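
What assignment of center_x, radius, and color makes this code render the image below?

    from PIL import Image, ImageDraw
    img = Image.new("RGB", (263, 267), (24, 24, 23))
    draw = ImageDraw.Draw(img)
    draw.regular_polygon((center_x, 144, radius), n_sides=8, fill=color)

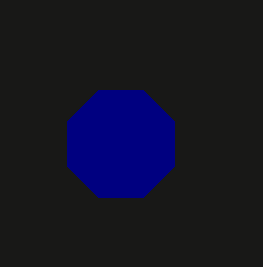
center_x = 121
radius = 58
color = 'navy'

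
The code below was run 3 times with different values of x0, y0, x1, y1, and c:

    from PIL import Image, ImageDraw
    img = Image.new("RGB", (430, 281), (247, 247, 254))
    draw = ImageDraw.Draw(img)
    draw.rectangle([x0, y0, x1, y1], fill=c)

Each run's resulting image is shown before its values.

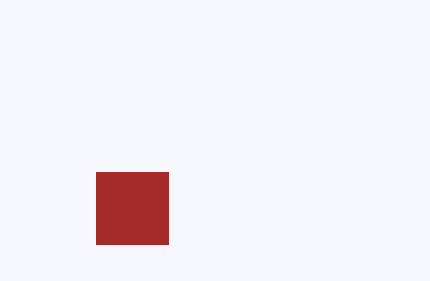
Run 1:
x0 = 96
y0 = 172
x1 = 168
y1 = 244
c = 'brown'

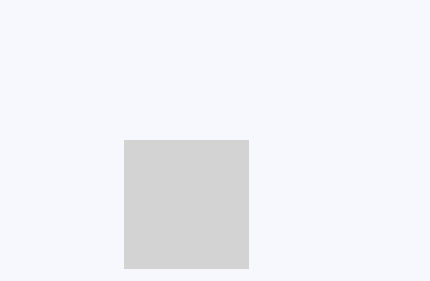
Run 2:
x0 = 124, y0 = 140, x1 = 248, y1 = 268, c = 'lightgray'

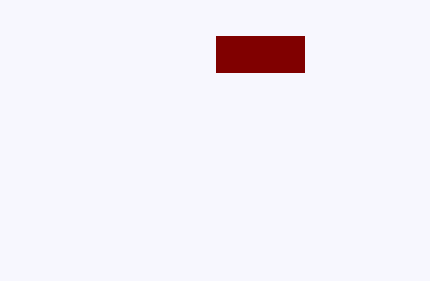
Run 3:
x0 = 216; y0 = 36; x1 = 304; y1 = 72; c = 'maroon'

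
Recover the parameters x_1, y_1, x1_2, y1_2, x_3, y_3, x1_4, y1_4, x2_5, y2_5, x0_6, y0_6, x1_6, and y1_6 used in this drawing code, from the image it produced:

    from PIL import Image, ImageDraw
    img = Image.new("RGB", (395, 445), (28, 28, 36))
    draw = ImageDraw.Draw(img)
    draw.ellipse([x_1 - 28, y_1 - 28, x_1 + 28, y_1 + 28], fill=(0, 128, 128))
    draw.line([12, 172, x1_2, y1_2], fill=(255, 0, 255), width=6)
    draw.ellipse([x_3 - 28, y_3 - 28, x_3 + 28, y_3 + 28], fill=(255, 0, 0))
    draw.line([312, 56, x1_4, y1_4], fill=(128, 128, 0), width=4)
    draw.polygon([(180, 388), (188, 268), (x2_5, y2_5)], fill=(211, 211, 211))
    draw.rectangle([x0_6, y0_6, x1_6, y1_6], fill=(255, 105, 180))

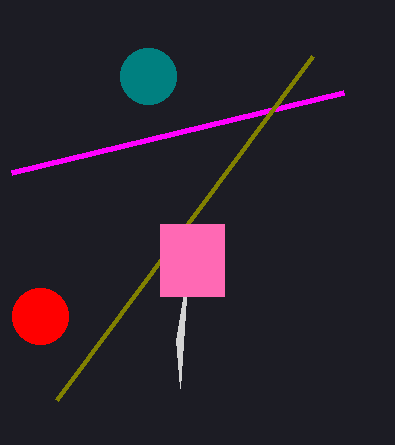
x_1 = 148; y_1 = 76; x1_2 = 344; y1_2 = 92; x_3 = 40; y_3 = 316; x1_4 = 56; y1_4 = 400; x2_5 = 176; y2_5 = 340; x0_6 = 160; y0_6 = 224; x1_6 = 224; y1_6 = 296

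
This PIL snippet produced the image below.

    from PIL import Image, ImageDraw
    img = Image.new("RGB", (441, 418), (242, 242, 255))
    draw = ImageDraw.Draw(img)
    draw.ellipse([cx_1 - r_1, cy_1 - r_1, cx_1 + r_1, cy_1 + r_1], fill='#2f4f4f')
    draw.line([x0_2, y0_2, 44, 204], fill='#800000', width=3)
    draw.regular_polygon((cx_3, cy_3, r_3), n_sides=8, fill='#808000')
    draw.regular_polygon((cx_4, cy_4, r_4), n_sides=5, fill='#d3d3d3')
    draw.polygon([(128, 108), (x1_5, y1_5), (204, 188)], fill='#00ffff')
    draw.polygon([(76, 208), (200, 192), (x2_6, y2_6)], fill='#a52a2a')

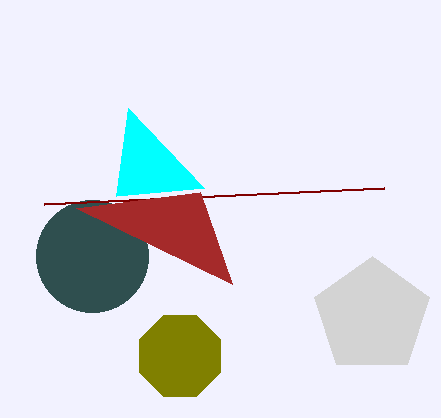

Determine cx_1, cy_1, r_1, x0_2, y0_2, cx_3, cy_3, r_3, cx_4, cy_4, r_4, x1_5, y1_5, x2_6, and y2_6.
cx_1 = 92
cy_1 = 256
r_1 = 56
x0_2 = 384
y0_2 = 188
cx_3 = 180
cy_3 = 356
r_3 = 44
cx_4 = 372
cy_4 = 316
r_4 = 60
x1_5 = 116
y1_5 = 196
x2_6 = 232
y2_6 = 284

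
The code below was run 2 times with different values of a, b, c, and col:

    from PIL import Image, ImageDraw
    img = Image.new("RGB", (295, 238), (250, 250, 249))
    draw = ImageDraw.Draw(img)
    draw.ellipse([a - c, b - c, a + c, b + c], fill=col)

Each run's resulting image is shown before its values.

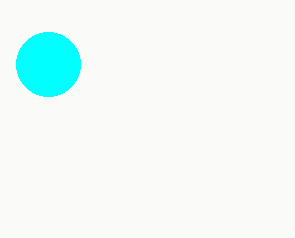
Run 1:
a = 48; b = 64; c = 32; col = 'cyan'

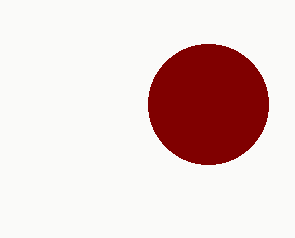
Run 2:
a = 208, b = 104, c = 60, col = 'maroon'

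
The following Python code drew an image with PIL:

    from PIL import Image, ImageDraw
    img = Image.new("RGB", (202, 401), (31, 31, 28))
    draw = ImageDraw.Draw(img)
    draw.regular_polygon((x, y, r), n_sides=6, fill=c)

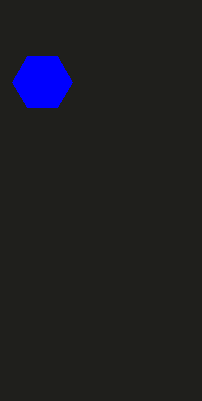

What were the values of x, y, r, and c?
x = 42; y = 82; r = 30; c = 'blue'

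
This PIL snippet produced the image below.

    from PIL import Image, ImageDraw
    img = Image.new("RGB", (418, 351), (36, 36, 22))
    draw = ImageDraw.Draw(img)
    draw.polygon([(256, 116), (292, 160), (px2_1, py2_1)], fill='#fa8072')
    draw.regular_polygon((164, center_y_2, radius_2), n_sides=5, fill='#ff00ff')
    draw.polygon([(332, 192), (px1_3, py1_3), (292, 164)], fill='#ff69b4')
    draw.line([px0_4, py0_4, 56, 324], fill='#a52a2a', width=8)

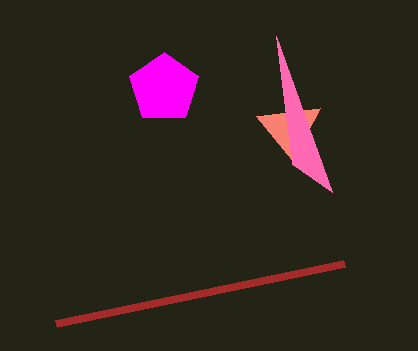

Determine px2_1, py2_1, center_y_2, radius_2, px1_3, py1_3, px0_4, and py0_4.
px2_1 = 320; py2_1 = 108; center_y_2 = 88; radius_2 = 36; px1_3 = 276; py1_3 = 36; px0_4 = 344; py0_4 = 264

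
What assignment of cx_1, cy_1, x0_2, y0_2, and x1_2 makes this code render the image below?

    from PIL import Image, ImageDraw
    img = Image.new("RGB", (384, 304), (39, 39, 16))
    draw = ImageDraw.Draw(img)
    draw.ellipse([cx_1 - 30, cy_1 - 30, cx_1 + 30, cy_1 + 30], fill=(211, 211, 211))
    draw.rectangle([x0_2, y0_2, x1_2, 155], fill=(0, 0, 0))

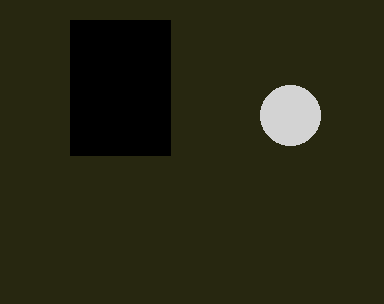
cx_1 = 290, cy_1 = 115, x0_2 = 70, y0_2 = 20, x1_2 = 170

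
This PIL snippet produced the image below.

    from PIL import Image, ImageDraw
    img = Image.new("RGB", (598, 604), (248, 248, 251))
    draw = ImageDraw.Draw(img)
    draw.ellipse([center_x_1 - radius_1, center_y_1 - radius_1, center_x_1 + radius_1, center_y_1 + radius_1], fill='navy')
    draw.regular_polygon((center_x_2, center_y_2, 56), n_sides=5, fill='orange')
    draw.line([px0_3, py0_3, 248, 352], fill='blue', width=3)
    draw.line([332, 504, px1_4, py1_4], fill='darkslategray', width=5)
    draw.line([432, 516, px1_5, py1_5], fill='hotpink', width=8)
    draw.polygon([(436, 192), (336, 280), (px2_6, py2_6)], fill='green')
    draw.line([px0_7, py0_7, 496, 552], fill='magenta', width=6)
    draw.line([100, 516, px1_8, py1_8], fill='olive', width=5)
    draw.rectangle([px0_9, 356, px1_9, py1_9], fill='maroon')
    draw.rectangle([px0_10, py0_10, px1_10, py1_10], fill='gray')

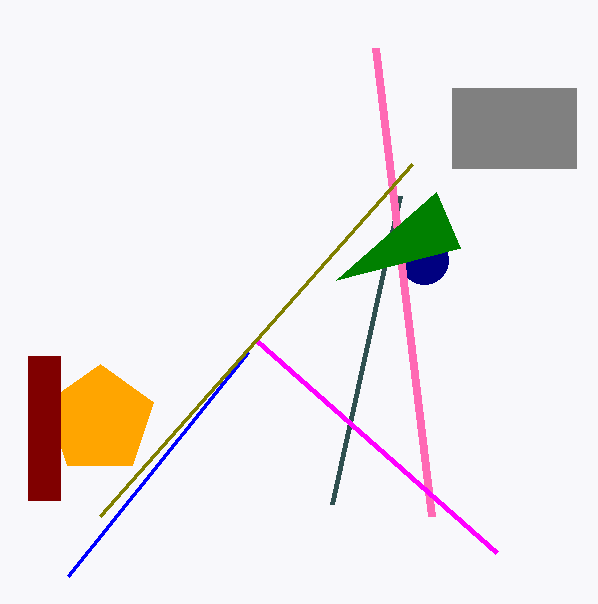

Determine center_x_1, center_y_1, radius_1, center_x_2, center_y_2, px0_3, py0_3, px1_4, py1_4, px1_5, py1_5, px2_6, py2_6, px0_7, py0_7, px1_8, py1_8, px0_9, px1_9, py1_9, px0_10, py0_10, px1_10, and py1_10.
center_x_1 = 424
center_y_1 = 260
radius_1 = 24
center_x_2 = 100
center_y_2 = 420
px0_3 = 68
py0_3 = 576
px1_4 = 400
py1_4 = 196
px1_5 = 376
py1_5 = 48
px2_6 = 460
py2_6 = 248
px0_7 = 256
py0_7 = 340
px1_8 = 412
py1_8 = 164
px0_9 = 28
px1_9 = 60
py1_9 = 500
px0_10 = 452
py0_10 = 88
px1_10 = 576
py1_10 = 168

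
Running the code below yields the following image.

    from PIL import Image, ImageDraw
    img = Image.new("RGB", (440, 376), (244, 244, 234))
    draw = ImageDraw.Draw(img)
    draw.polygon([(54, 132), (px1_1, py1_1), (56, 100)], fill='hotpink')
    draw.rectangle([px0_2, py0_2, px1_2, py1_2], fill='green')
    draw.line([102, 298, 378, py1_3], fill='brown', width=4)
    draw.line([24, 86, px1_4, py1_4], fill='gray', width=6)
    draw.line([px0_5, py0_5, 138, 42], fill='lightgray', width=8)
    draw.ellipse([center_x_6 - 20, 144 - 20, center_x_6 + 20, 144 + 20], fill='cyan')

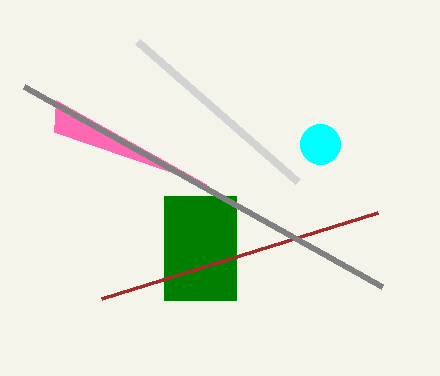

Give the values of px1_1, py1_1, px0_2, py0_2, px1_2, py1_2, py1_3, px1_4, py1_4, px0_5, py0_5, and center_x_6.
px1_1 = 206
py1_1 = 184
px0_2 = 164
py0_2 = 196
px1_2 = 236
py1_2 = 300
py1_3 = 212
px1_4 = 382
py1_4 = 286
px0_5 = 298
py0_5 = 182
center_x_6 = 320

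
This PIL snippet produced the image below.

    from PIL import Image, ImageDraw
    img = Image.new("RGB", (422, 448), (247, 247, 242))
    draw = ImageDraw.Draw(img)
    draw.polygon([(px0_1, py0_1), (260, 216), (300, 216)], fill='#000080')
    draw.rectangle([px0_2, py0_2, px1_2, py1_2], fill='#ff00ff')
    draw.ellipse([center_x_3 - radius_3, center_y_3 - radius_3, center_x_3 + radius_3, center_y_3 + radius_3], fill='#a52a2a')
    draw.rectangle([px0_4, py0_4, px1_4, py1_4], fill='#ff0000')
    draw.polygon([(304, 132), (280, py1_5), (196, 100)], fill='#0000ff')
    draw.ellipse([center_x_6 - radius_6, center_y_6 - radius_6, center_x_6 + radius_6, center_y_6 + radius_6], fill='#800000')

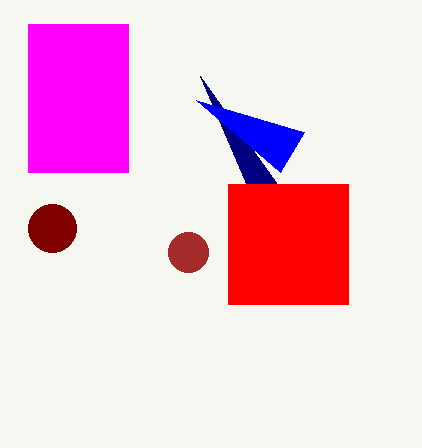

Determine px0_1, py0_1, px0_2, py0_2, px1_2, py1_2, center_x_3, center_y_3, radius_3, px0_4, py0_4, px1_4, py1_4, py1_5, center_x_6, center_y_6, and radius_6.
px0_1 = 200; py0_1 = 76; px0_2 = 28; py0_2 = 24; px1_2 = 128; py1_2 = 172; center_x_3 = 188; center_y_3 = 252; radius_3 = 20; px0_4 = 228; py0_4 = 184; px1_4 = 348; py1_4 = 304; py1_5 = 172; center_x_6 = 52; center_y_6 = 228; radius_6 = 24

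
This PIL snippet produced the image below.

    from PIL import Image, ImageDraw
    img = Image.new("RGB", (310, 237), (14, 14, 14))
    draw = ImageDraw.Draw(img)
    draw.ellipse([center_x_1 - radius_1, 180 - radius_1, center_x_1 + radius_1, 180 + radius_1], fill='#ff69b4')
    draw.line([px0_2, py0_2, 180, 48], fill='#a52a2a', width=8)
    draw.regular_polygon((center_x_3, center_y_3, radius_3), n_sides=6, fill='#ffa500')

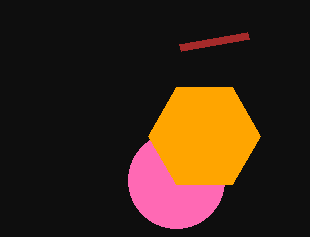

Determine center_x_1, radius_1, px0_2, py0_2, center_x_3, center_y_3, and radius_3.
center_x_1 = 176, radius_1 = 48, px0_2 = 248, py0_2 = 36, center_x_3 = 204, center_y_3 = 136, radius_3 = 56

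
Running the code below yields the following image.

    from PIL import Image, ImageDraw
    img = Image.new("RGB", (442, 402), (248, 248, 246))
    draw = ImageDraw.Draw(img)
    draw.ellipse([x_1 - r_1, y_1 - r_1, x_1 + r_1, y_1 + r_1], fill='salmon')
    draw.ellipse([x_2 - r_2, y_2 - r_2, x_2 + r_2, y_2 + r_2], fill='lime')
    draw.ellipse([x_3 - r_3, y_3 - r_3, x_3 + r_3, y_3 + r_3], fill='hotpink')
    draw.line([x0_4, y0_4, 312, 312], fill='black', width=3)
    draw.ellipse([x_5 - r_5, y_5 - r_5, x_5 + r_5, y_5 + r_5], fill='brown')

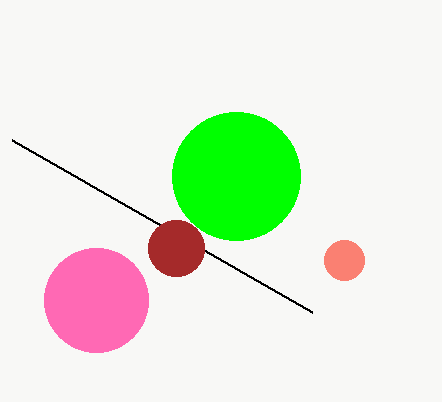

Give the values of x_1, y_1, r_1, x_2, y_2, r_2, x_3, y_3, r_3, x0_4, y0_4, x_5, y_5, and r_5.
x_1 = 344; y_1 = 260; r_1 = 20; x_2 = 236; y_2 = 176; r_2 = 64; x_3 = 96; y_3 = 300; r_3 = 52; x0_4 = 12; y0_4 = 140; x_5 = 176; y_5 = 248; r_5 = 28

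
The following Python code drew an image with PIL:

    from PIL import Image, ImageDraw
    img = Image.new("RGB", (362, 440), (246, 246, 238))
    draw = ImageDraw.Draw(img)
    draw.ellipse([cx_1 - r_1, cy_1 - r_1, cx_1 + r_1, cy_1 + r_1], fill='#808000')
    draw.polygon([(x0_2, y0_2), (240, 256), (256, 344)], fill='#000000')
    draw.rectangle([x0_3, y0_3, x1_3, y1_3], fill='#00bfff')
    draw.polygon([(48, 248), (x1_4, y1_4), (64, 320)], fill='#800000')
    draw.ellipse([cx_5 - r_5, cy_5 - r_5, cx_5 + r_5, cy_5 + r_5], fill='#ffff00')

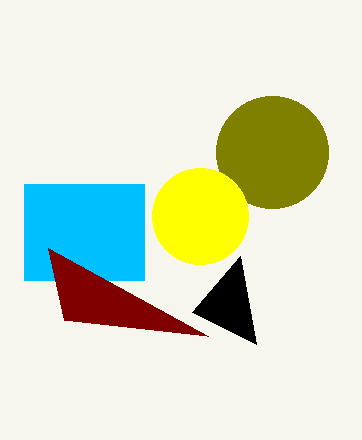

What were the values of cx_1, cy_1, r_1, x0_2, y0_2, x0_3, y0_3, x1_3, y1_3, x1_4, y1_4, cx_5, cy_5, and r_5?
cx_1 = 272; cy_1 = 152; r_1 = 56; x0_2 = 192; y0_2 = 312; x0_3 = 24; y0_3 = 184; x1_3 = 144; y1_3 = 280; x1_4 = 208; y1_4 = 336; cx_5 = 200; cy_5 = 216; r_5 = 48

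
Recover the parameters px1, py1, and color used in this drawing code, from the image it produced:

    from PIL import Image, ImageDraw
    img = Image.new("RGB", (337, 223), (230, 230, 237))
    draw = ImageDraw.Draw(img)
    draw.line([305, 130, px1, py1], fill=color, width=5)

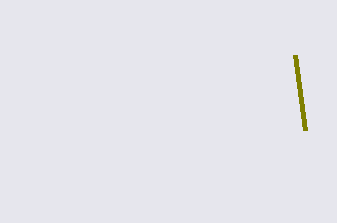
px1 = 295
py1 = 55
color = 'olive'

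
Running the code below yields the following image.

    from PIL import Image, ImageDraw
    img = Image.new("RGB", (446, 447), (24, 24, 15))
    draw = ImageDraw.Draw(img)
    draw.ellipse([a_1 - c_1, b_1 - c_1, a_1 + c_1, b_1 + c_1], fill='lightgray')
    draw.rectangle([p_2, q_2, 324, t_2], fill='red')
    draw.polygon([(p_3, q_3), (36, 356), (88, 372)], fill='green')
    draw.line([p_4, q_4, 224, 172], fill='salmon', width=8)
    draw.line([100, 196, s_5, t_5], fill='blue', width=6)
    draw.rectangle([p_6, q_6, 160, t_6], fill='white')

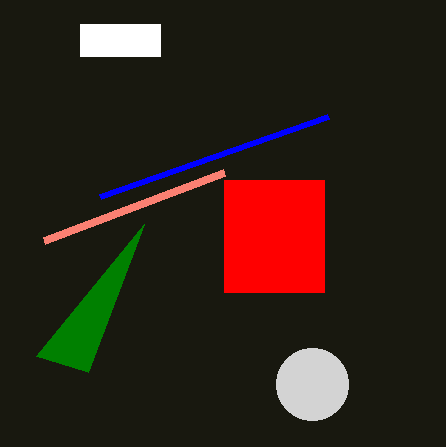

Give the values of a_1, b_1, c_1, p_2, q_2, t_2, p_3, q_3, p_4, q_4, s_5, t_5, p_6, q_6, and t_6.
a_1 = 312, b_1 = 384, c_1 = 36, p_2 = 224, q_2 = 180, t_2 = 292, p_3 = 144, q_3 = 224, p_4 = 44, q_4 = 240, s_5 = 328, t_5 = 116, p_6 = 80, q_6 = 24, t_6 = 56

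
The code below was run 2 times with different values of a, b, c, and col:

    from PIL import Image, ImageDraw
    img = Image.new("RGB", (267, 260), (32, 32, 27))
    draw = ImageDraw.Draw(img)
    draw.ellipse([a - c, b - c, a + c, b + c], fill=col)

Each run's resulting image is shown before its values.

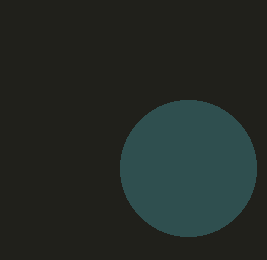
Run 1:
a = 188
b = 168
c = 68
col = 'darkslategray'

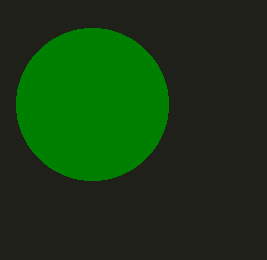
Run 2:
a = 92
b = 104
c = 76
col = 'green'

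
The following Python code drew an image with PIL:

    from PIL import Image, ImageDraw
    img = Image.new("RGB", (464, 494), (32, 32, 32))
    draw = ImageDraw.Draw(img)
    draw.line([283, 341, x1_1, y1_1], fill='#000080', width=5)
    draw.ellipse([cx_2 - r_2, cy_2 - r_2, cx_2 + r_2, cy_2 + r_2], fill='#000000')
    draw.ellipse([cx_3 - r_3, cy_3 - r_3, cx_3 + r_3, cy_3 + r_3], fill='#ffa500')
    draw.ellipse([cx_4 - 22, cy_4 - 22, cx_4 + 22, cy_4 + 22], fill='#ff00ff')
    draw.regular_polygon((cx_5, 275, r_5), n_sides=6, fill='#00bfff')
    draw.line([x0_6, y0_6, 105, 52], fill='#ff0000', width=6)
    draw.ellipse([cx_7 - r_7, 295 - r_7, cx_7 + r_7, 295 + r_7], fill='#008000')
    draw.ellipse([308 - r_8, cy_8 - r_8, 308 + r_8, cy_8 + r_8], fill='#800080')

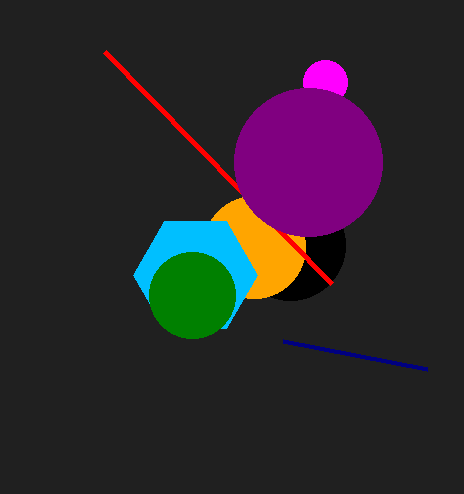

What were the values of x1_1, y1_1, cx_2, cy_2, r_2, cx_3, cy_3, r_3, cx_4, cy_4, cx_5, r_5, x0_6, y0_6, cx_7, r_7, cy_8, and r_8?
x1_1 = 427; y1_1 = 369; cx_2 = 290; cy_2 = 245; r_2 = 55; cx_3 = 254; cy_3 = 247; r_3 = 51; cx_4 = 325; cy_4 = 82; cx_5 = 195; r_5 = 62; x0_6 = 332; y0_6 = 284; cx_7 = 192; r_7 = 43; cy_8 = 162; r_8 = 74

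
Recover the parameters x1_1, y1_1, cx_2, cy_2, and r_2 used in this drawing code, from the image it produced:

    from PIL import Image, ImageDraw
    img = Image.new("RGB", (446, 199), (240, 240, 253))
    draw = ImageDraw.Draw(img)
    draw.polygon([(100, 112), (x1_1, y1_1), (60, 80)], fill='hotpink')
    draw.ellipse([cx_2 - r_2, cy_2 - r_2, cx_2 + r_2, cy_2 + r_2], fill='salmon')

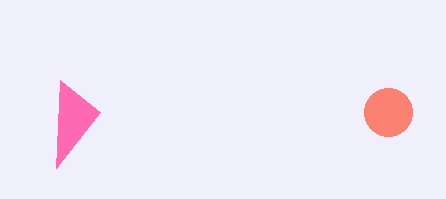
x1_1 = 56; y1_1 = 168; cx_2 = 388; cy_2 = 112; r_2 = 24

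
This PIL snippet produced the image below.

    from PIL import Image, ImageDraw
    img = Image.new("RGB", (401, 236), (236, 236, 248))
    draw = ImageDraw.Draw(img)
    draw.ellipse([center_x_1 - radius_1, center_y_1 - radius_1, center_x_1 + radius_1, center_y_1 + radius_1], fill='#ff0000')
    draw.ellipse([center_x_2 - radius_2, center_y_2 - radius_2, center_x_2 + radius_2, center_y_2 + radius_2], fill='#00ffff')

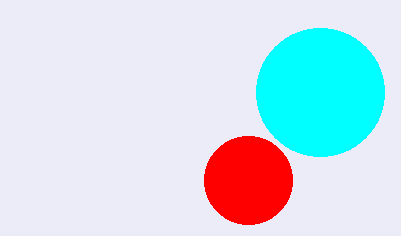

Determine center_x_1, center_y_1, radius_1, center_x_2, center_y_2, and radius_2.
center_x_1 = 248; center_y_1 = 180; radius_1 = 44; center_x_2 = 320; center_y_2 = 92; radius_2 = 64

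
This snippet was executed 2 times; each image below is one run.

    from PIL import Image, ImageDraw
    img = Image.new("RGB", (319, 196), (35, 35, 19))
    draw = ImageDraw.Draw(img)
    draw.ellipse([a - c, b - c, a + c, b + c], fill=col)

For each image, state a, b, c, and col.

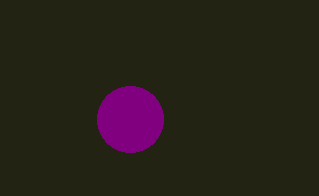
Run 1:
a = 130
b = 119
c = 33
col = 'purple'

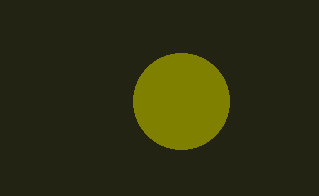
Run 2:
a = 181, b = 101, c = 48, col = 'olive'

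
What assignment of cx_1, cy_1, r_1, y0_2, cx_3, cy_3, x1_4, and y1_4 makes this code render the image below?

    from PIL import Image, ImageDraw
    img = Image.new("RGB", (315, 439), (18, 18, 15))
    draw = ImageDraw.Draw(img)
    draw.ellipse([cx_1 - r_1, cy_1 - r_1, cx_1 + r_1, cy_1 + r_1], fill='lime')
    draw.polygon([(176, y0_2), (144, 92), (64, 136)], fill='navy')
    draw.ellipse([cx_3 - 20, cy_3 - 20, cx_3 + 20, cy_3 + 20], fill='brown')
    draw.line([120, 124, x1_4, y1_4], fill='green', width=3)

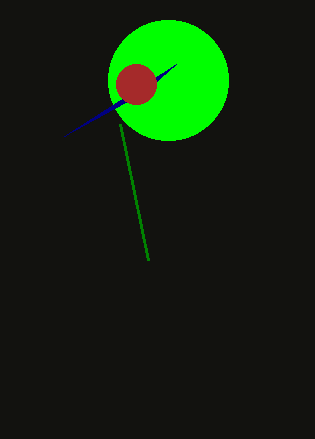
cx_1 = 168; cy_1 = 80; r_1 = 60; y0_2 = 64; cx_3 = 136; cy_3 = 84; x1_4 = 148; y1_4 = 260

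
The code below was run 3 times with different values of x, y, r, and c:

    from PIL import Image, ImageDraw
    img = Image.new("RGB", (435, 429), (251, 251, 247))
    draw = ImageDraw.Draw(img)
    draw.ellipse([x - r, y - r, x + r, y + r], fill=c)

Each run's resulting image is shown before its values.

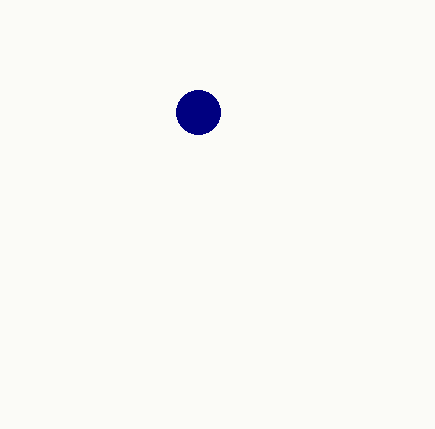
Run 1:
x = 198
y = 112
r = 22
c = 'navy'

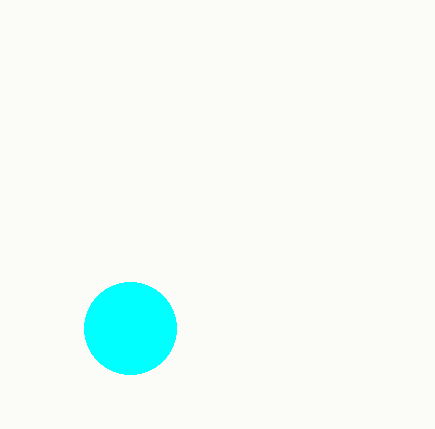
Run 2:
x = 130, y = 328, r = 46, c = 'cyan'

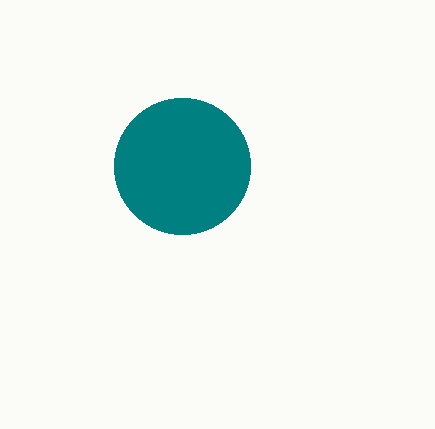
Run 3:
x = 182
y = 166
r = 68
c = 'teal'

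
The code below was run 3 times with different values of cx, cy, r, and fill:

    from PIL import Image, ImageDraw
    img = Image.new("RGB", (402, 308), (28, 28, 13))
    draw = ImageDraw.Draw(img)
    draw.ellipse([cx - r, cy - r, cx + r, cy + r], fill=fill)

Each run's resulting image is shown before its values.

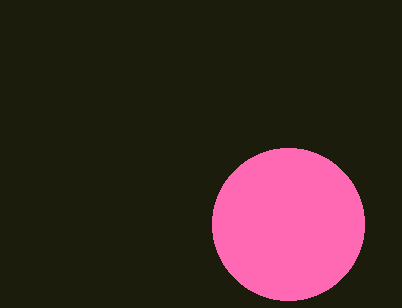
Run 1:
cx = 288
cy = 224
r = 76
fill = 'hotpink'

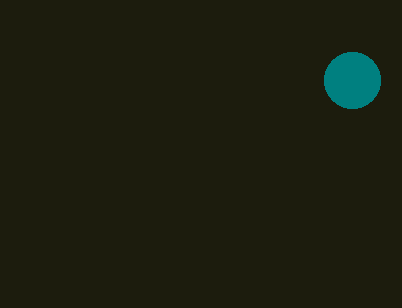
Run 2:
cx = 352
cy = 80
r = 28
fill = 'teal'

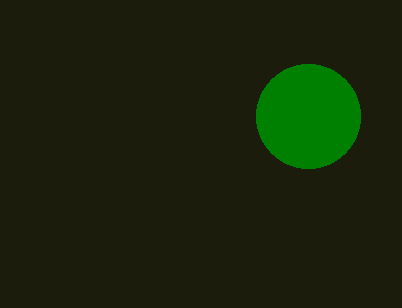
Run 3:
cx = 308
cy = 116
r = 52
fill = 'green'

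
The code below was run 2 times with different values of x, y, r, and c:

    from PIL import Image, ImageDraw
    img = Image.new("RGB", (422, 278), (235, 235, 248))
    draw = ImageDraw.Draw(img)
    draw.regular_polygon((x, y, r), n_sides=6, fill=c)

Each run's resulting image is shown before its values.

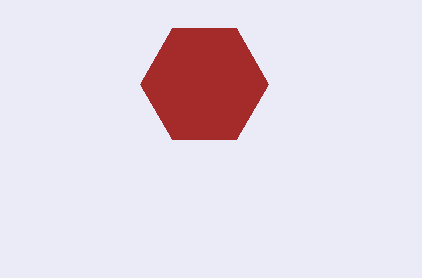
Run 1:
x = 204; y = 84; r = 64; c = 'brown'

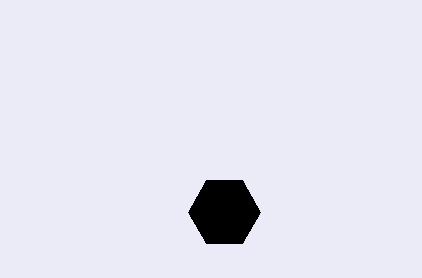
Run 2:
x = 224
y = 212
r = 36
c = 'black'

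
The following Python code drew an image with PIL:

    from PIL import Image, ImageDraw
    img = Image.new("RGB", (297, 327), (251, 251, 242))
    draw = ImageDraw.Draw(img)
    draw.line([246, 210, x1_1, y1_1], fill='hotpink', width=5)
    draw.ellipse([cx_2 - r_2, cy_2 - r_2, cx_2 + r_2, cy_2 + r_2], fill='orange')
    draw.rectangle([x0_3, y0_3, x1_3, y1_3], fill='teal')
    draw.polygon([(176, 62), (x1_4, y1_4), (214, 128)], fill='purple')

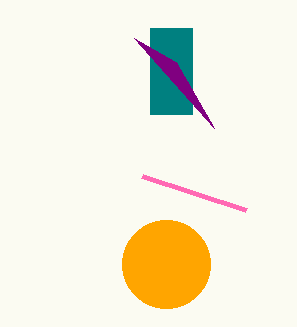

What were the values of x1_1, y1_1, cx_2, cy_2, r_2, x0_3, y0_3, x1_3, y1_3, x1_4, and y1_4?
x1_1 = 142
y1_1 = 176
cx_2 = 166
cy_2 = 264
r_2 = 44
x0_3 = 150
y0_3 = 28
x1_3 = 192
y1_3 = 114
x1_4 = 134
y1_4 = 38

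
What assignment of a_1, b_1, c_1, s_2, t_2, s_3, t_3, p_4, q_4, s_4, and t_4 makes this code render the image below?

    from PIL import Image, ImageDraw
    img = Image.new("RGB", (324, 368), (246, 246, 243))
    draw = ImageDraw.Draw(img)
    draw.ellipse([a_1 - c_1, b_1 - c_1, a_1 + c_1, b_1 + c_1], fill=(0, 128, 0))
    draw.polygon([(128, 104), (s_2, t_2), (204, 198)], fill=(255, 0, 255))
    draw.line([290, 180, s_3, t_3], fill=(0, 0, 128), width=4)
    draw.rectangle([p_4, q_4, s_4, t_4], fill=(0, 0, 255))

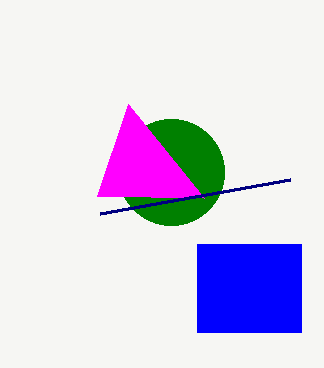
a_1 = 171, b_1 = 172, c_1 = 53, s_2 = 97, t_2 = 196, s_3 = 100, t_3 = 214, p_4 = 197, q_4 = 244, s_4 = 301, t_4 = 332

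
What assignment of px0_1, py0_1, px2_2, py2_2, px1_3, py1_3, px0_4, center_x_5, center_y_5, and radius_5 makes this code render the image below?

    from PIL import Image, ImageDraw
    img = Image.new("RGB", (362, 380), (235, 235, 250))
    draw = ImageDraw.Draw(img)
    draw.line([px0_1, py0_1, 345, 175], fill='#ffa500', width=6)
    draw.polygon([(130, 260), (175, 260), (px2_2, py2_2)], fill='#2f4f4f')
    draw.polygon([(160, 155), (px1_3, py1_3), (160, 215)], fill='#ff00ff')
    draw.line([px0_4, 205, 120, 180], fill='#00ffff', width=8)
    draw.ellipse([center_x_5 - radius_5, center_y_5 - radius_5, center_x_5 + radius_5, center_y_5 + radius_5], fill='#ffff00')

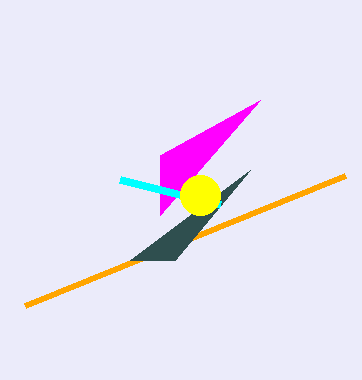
px0_1 = 25; py0_1 = 305; px2_2 = 250; py2_2 = 170; px1_3 = 260; py1_3 = 100; px0_4 = 220; center_x_5 = 200; center_y_5 = 195; radius_5 = 20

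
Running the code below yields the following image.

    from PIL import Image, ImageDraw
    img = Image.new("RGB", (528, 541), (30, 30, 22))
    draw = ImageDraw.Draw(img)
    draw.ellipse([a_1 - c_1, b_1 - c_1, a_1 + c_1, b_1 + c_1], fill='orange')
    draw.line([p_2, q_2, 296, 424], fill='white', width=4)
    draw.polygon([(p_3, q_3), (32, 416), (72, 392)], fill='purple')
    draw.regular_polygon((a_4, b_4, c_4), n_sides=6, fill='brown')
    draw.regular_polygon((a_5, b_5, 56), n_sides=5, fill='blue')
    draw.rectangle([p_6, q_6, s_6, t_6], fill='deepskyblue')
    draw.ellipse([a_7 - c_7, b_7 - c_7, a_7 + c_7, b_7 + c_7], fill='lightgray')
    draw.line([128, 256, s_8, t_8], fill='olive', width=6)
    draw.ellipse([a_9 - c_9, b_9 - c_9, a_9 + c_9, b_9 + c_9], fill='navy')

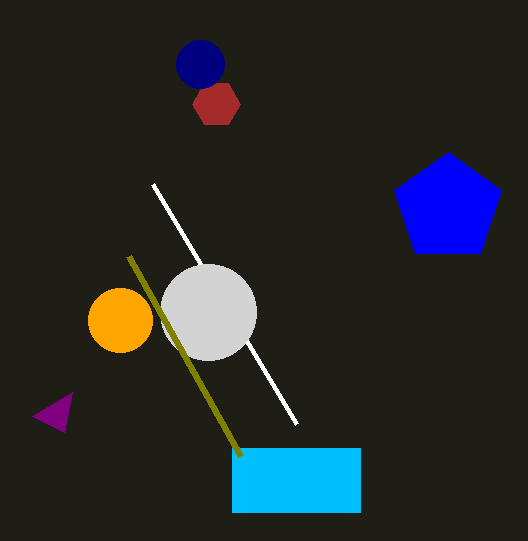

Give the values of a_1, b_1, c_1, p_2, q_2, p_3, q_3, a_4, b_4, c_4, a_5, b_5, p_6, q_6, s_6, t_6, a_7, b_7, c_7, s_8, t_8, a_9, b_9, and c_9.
a_1 = 120
b_1 = 320
c_1 = 32
p_2 = 152
q_2 = 184
p_3 = 64
q_3 = 432
a_4 = 216
b_4 = 104
c_4 = 24
a_5 = 448
b_5 = 208
p_6 = 232
q_6 = 448
s_6 = 360
t_6 = 512
a_7 = 208
b_7 = 312
c_7 = 48
s_8 = 240
t_8 = 456
a_9 = 200
b_9 = 64
c_9 = 24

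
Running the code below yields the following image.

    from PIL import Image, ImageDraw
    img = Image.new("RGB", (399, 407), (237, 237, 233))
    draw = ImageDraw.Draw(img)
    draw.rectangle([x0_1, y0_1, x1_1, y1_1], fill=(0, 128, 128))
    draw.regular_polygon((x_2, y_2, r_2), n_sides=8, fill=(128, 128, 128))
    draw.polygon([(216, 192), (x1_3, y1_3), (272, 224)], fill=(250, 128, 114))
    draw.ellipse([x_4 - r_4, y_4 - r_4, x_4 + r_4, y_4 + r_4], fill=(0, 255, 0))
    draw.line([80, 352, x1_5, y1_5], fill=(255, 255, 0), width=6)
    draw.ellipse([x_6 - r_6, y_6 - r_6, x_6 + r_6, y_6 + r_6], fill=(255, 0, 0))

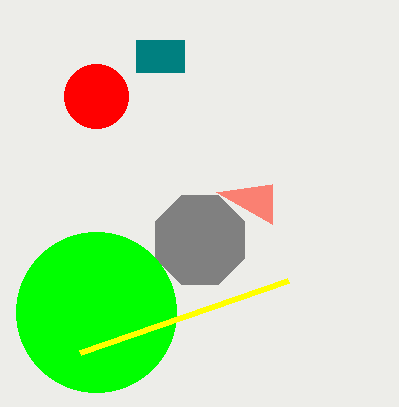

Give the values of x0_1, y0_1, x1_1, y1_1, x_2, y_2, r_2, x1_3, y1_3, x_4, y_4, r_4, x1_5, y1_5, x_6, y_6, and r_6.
x0_1 = 136, y0_1 = 40, x1_1 = 184, y1_1 = 72, x_2 = 200, y_2 = 240, r_2 = 48, x1_3 = 272, y1_3 = 184, x_4 = 96, y_4 = 312, r_4 = 80, x1_5 = 288, y1_5 = 280, x_6 = 96, y_6 = 96, r_6 = 32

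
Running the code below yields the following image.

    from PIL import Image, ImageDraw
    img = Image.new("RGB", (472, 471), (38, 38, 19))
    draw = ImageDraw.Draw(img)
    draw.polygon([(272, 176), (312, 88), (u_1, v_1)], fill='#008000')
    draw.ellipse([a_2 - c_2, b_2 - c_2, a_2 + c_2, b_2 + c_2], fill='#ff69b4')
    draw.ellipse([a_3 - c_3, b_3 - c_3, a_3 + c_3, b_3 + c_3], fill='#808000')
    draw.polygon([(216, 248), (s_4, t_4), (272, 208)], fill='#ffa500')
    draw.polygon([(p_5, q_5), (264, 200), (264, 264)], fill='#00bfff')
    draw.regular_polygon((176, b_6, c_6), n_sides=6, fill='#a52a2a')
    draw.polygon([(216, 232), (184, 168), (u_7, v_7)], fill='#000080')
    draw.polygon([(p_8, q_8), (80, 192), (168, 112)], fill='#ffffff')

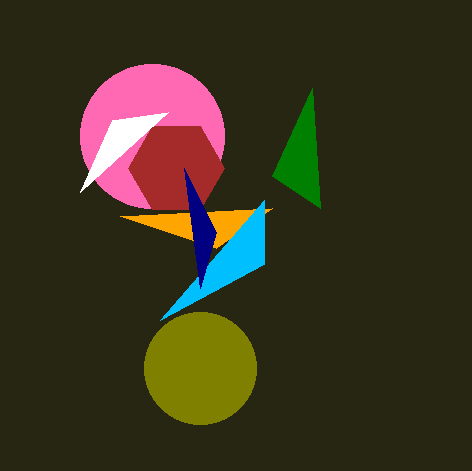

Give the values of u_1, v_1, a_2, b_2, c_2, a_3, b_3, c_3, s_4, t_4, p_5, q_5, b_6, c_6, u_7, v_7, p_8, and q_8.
u_1 = 320; v_1 = 208; a_2 = 152; b_2 = 136; c_2 = 72; a_3 = 200; b_3 = 368; c_3 = 56; s_4 = 120; t_4 = 216; p_5 = 160; q_5 = 320; b_6 = 168; c_6 = 48; u_7 = 200; v_7 = 288; p_8 = 112; q_8 = 120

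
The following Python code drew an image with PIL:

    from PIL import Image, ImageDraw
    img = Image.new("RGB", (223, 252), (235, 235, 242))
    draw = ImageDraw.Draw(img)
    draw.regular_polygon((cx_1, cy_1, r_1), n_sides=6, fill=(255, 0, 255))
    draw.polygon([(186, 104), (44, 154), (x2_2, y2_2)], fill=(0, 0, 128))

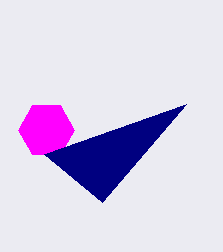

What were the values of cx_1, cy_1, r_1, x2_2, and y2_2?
cx_1 = 46, cy_1 = 130, r_1 = 28, x2_2 = 102, y2_2 = 202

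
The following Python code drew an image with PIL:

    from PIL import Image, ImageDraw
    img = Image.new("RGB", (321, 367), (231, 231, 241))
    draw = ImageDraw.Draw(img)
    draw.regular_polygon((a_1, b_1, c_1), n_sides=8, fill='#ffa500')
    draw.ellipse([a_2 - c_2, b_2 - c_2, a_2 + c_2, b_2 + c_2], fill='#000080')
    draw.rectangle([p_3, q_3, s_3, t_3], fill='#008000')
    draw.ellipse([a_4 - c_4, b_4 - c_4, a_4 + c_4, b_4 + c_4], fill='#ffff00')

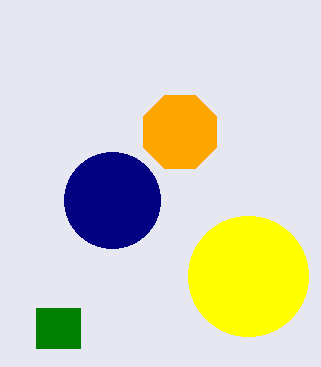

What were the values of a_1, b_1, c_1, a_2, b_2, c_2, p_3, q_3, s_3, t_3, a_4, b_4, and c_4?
a_1 = 180, b_1 = 132, c_1 = 40, a_2 = 112, b_2 = 200, c_2 = 48, p_3 = 36, q_3 = 308, s_3 = 80, t_3 = 348, a_4 = 248, b_4 = 276, c_4 = 60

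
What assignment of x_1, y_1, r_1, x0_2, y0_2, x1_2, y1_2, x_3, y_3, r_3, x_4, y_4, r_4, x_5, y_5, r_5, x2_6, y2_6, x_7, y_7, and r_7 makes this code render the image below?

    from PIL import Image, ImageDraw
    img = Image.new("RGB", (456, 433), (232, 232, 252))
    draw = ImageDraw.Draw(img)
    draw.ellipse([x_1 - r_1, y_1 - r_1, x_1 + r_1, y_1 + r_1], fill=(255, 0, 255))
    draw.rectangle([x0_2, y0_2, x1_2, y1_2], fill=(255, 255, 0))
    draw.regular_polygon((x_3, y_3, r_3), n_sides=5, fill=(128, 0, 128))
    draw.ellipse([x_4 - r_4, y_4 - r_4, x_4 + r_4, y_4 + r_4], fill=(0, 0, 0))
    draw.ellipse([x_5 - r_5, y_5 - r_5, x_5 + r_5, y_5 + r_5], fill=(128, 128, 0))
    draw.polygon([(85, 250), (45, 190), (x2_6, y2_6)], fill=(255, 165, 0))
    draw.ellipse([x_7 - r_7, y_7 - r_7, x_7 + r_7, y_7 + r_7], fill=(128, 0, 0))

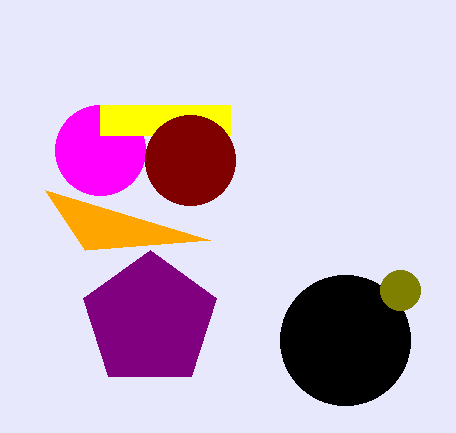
x_1 = 100; y_1 = 150; r_1 = 45; x0_2 = 100; y0_2 = 105; x1_2 = 230; y1_2 = 135; x_3 = 150; y_3 = 320; r_3 = 70; x_4 = 345; y_4 = 340; r_4 = 65; x_5 = 400; y_5 = 290; r_5 = 20; x2_6 = 210; y2_6 = 240; x_7 = 190; y_7 = 160; r_7 = 45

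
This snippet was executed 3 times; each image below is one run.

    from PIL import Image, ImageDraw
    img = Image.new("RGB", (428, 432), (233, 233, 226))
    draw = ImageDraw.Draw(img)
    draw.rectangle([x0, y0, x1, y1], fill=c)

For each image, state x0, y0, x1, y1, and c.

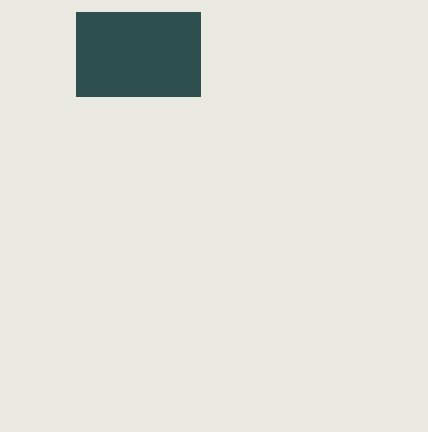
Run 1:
x0 = 76, y0 = 12, x1 = 200, y1 = 96, c = 'darkslategray'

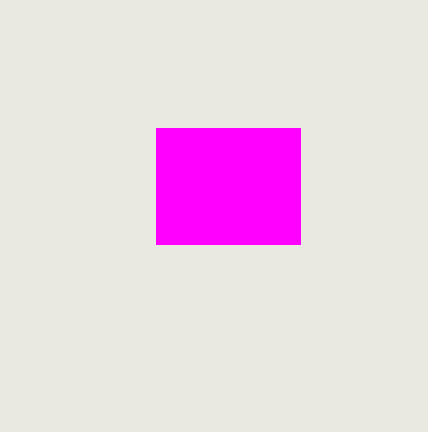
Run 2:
x0 = 156
y0 = 128
x1 = 300
y1 = 244
c = 'magenta'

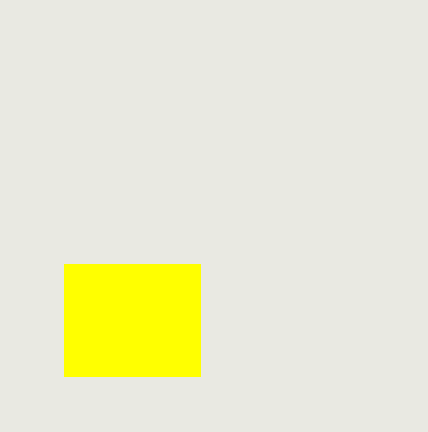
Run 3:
x0 = 64
y0 = 264
x1 = 200
y1 = 376
c = 'yellow'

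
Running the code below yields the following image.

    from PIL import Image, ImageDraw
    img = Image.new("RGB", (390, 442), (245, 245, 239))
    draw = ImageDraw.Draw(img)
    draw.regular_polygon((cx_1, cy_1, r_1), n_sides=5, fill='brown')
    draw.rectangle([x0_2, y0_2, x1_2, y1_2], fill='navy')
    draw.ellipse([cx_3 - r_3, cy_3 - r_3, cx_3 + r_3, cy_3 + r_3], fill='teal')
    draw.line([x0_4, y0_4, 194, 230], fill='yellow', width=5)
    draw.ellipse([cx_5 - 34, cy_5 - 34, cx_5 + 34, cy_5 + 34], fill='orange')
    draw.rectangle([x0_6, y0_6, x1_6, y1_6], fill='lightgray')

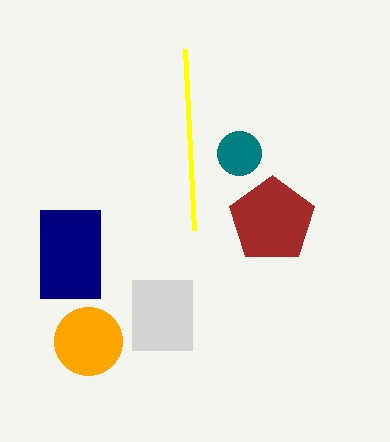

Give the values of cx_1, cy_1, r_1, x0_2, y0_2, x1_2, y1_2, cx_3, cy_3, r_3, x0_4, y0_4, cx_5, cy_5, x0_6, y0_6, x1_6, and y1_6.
cx_1 = 272; cy_1 = 220; r_1 = 45; x0_2 = 40; y0_2 = 210; x1_2 = 100; y1_2 = 298; cx_3 = 239; cy_3 = 153; r_3 = 22; x0_4 = 185; y0_4 = 49; cx_5 = 88; cy_5 = 341; x0_6 = 132; y0_6 = 280; x1_6 = 192; y1_6 = 350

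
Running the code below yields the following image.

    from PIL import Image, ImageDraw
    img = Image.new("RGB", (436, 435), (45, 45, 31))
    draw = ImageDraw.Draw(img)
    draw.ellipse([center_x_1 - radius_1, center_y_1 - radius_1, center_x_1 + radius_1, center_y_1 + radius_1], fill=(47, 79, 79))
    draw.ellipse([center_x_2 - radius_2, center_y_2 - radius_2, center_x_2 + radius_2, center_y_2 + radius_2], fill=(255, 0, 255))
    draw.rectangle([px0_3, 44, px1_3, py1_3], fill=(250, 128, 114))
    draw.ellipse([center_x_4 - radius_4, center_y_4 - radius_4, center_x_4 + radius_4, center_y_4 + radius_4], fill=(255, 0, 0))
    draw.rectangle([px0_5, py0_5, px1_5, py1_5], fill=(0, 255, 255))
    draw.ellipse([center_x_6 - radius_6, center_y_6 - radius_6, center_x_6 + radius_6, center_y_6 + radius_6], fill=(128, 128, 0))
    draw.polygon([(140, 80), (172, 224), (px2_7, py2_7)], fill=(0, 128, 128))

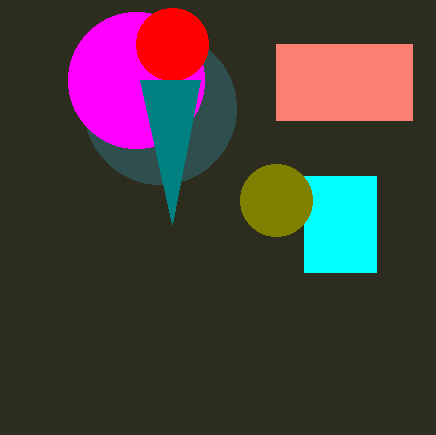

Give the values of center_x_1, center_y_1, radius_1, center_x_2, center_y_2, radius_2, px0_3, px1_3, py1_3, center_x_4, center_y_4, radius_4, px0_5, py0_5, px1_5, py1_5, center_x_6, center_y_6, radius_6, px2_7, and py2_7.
center_x_1 = 160
center_y_1 = 108
radius_1 = 76
center_x_2 = 136
center_y_2 = 80
radius_2 = 68
px0_3 = 276
px1_3 = 412
py1_3 = 120
center_x_4 = 172
center_y_4 = 44
radius_4 = 36
px0_5 = 304
py0_5 = 176
px1_5 = 376
py1_5 = 272
center_x_6 = 276
center_y_6 = 200
radius_6 = 36
px2_7 = 200
py2_7 = 80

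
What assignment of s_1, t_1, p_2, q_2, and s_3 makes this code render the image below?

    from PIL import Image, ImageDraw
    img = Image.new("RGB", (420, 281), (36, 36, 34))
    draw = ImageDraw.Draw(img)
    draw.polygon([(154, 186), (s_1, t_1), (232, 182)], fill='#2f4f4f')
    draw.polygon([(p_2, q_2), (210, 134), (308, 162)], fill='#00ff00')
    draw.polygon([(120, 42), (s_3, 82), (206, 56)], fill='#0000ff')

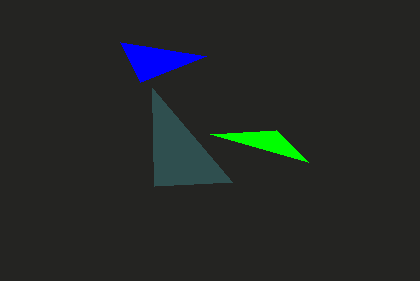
s_1 = 152; t_1 = 88; p_2 = 276; q_2 = 130; s_3 = 140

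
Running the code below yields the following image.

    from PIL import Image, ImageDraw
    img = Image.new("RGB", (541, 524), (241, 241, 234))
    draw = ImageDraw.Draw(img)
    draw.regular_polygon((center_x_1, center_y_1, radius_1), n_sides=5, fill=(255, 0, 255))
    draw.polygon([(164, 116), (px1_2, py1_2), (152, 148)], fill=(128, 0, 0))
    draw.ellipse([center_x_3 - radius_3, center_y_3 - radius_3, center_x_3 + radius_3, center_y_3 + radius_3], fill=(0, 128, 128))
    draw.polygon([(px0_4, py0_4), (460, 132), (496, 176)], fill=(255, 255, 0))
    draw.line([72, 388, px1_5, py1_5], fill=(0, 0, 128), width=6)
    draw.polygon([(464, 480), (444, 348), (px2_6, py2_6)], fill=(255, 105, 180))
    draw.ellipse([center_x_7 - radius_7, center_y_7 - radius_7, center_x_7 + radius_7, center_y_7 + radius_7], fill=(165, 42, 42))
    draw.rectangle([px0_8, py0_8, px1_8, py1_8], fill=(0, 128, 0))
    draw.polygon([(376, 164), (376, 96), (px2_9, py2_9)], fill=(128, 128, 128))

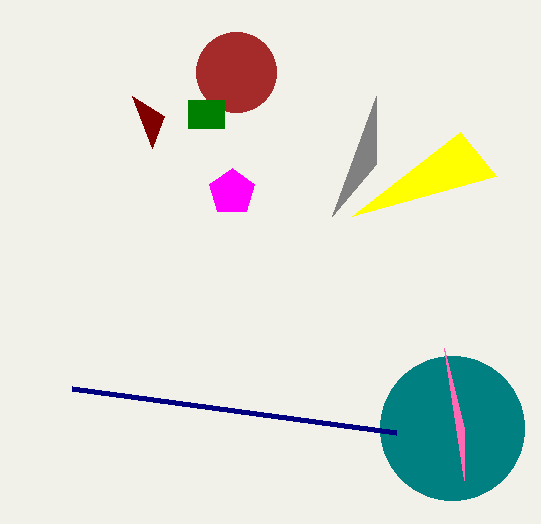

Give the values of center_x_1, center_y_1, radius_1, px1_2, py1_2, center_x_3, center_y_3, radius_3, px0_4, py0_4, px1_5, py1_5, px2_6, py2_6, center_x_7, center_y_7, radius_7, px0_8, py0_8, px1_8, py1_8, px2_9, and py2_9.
center_x_1 = 232; center_y_1 = 192; radius_1 = 24; px1_2 = 132; py1_2 = 96; center_x_3 = 452; center_y_3 = 428; radius_3 = 72; px0_4 = 352; py0_4 = 216; px1_5 = 396; py1_5 = 432; px2_6 = 464; py2_6 = 428; center_x_7 = 236; center_y_7 = 72; radius_7 = 40; px0_8 = 188; py0_8 = 100; px1_8 = 224; py1_8 = 128; px2_9 = 332; py2_9 = 216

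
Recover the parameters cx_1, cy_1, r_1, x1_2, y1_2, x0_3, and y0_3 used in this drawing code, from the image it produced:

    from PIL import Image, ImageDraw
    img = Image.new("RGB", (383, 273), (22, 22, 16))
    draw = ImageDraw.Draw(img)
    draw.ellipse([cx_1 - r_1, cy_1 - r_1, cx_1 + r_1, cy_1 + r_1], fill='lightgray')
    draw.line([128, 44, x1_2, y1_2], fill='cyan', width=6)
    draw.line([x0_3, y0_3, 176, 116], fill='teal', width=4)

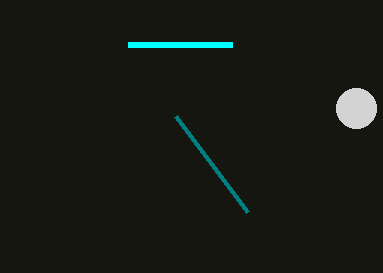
cx_1 = 356; cy_1 = 108; r_1 = 20; x1_2 = 232; y1_2 = 44; x0_3 = 248; y0_3 = 212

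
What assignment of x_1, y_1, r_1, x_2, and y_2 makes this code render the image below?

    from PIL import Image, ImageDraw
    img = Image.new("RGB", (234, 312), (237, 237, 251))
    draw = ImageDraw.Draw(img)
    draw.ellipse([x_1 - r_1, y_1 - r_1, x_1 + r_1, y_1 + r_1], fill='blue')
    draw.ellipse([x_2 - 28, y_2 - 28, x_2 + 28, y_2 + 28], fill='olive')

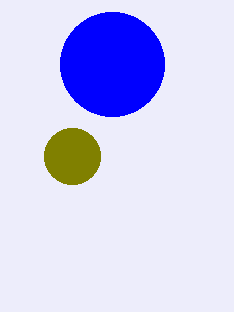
x_1 = 112
y_1 = 64
r_1 = 52
x_2 = 72
y_2 = 156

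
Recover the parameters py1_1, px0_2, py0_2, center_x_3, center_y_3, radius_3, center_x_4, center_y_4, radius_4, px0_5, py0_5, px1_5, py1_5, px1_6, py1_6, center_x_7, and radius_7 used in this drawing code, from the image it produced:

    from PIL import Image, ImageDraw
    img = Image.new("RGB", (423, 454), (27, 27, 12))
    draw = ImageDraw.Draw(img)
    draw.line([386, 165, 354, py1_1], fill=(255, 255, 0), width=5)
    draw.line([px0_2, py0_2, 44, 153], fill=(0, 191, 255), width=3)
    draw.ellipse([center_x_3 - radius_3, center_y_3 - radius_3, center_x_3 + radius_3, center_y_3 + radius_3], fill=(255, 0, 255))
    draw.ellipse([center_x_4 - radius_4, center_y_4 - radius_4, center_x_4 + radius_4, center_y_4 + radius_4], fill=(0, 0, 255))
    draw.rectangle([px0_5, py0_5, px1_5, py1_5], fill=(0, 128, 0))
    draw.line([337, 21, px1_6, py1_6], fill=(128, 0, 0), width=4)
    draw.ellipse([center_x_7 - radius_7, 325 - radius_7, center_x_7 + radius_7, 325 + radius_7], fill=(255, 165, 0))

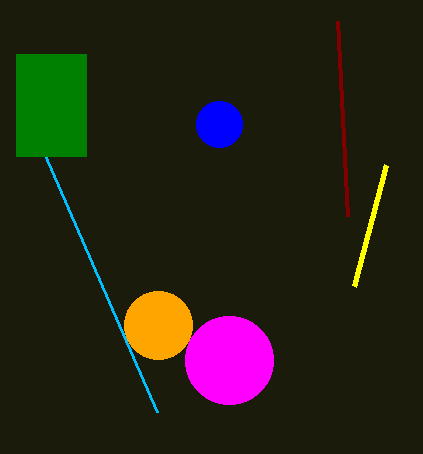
py1_1 = 286
px0_2 = 157
py0_2 = 412
center_x_3 = 229
center_y_3 = 360
radius_3 = 44
center_x_4 = 219
center_y_4 = 124
radius_4 = 23
px0_5 = 16
py0_5 = 54
px1_5 = 86
py1_5 = 156
px1_6 = 347
py1_6 = 216
center_x_7 = 158
radius_7 = 34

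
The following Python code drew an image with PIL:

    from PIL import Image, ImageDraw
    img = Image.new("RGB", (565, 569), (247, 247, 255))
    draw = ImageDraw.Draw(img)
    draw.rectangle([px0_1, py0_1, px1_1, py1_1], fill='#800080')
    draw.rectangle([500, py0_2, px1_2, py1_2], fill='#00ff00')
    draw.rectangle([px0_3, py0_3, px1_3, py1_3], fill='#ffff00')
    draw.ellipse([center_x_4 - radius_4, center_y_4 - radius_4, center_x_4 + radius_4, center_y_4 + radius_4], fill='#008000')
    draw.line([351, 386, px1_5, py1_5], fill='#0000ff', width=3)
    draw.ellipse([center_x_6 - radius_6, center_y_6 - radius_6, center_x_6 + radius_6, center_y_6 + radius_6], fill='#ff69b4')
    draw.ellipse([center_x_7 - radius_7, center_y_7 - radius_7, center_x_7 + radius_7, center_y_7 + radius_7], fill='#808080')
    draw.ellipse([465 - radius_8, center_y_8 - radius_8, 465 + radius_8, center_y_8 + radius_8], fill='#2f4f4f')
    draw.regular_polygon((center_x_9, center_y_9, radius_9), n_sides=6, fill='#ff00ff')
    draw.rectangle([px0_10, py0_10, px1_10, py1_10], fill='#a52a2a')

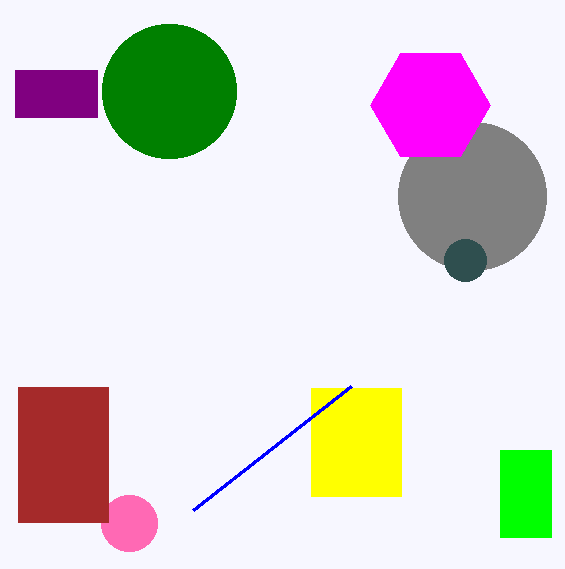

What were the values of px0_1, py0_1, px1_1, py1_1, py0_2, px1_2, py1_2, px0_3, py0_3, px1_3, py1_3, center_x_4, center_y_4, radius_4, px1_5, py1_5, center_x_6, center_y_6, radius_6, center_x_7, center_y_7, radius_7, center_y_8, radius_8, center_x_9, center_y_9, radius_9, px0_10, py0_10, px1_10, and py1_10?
px0_1 = 15, py0_1 = 70, px1_1 = 97, py1_1 = 117, py0_2 = 450, px1_2 = 551, py1_2 = 537, px0_3 = 311, py0_3 = 388, px1_3 = 401, py1_3 = 496, center_x_4 = 169, center_y_4 = 91, radius_4 = 67, px1_5 = 193, py1_5 = 510, center_x_6 = 129, center_y_6 = 523, radius_6 = 28, center_x_7 = 472, center_y_7 = 196, radius_7 = 74, center_y_8 = 260, radius_8 = 21, center_x_9 = 430, center_y_9 = 105, radius_9 = 60, px0_10 = 18, py0_10 = 387, px1_10 = 108, py1_10 = 522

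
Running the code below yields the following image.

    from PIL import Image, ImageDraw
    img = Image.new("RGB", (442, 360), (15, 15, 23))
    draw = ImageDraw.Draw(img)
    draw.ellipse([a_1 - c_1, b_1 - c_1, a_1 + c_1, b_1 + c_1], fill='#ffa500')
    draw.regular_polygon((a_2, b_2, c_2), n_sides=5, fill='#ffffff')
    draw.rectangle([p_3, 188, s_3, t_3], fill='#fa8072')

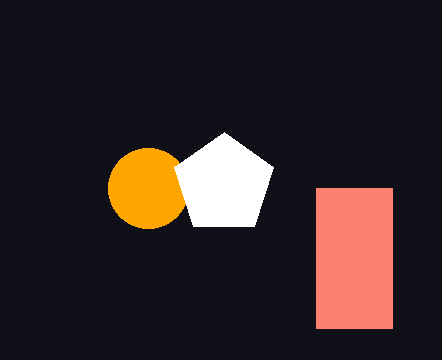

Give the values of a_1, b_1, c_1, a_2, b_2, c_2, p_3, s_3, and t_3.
a_1 = 148, b_1 = 188, c_1 = 40, a_2 = 224, b_2 = 184, c_2 = 52, p_3 = 316, s_3 = 392, t_3 = 328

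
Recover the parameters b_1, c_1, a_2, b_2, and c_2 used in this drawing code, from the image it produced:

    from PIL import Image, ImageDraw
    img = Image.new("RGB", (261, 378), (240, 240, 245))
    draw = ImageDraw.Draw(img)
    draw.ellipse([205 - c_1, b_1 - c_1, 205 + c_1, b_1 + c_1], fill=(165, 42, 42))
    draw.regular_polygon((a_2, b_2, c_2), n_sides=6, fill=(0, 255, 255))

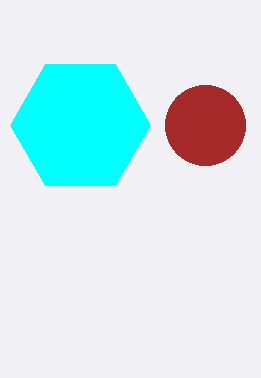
b_1 = 125
c_1 = 40
a_2 = 80
b_2 = 125
c_2 = 70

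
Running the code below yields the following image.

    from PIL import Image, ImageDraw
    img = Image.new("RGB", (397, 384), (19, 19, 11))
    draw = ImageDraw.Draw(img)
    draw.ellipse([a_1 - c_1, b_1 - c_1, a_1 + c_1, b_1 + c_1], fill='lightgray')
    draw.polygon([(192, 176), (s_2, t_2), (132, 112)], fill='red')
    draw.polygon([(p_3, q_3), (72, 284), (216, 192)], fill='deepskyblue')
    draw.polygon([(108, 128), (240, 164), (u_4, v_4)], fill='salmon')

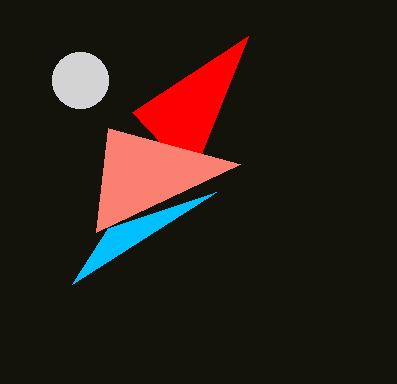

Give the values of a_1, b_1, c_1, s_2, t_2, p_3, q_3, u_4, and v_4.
a_1 = 80, b_1 = 80, c_1 = 28, s_2 = 248, t_2 = 36, p_3 = 108, q_3 = 228, u_4 = 96, v_4 = 232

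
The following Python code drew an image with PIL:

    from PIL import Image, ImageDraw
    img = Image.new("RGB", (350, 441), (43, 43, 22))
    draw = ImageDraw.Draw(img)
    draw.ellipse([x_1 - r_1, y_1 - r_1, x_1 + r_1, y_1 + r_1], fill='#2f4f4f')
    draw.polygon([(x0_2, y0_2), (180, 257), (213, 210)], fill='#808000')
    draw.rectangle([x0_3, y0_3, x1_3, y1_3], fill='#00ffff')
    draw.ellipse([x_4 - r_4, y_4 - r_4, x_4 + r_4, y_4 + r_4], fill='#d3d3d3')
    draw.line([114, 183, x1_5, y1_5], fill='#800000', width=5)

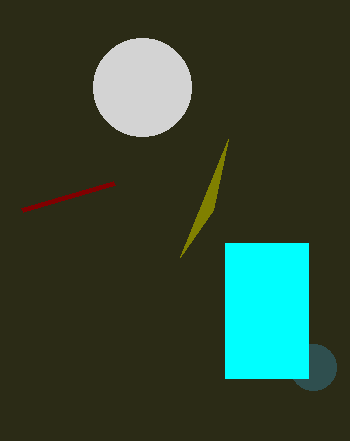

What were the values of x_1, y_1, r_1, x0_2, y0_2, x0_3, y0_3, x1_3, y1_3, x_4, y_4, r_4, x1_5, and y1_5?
x_1 = 313; y_1 = 367; r_1 = 23; x0_2 = 228; y0_2 = 139; x0_3 = 225; y0_3 = 243; x1_3 = 308; y1_3 = 378; x_4 = 142; y_4 = 87; r_4 = 49; x1_5 = 22; y1_5 = 210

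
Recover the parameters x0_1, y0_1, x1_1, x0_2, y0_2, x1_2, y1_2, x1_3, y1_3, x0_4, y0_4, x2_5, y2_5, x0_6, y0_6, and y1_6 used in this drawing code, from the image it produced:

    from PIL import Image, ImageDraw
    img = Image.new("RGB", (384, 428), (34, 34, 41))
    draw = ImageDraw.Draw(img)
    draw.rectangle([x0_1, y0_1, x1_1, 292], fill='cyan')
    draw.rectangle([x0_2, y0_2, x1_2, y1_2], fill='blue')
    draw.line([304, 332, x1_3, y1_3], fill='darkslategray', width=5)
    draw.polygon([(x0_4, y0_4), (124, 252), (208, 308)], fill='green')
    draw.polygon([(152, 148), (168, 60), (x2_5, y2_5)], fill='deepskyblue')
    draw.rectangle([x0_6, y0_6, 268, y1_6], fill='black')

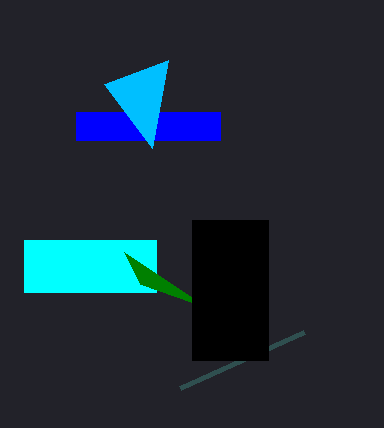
x0_1 = 24; y0_1 = 240; x1_1 = 156; x0_2 = 76; y0_2 = 112; x1_2 = 220; y1_2 = 140; x1_3 = 180; y1_3 = 388; x0_4 = 140; y0_4 = 284; x2_5 = 104; y2_5 = 84; x0_6 = 192; y0_6 = 220; y1_6 = 360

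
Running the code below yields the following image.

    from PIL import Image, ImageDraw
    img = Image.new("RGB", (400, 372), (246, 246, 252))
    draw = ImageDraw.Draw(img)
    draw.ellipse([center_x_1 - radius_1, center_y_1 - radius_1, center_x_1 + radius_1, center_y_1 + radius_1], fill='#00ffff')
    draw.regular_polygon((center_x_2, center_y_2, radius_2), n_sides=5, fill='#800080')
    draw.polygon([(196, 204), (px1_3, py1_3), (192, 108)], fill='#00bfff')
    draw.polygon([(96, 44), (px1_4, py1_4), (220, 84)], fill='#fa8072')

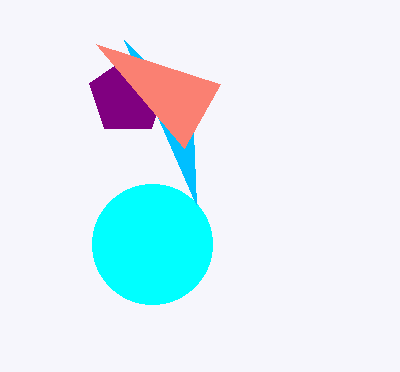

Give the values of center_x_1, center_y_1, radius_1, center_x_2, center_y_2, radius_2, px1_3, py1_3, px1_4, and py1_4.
center_x_1 = 152; center_y_1 = 244; radius_1 = 60; center_x_2 = 128; center_y_2 = 96; radius_2 = 40; px1_3 = 124; py1_3 = 40; px1_4 = 184; py1_4 = 148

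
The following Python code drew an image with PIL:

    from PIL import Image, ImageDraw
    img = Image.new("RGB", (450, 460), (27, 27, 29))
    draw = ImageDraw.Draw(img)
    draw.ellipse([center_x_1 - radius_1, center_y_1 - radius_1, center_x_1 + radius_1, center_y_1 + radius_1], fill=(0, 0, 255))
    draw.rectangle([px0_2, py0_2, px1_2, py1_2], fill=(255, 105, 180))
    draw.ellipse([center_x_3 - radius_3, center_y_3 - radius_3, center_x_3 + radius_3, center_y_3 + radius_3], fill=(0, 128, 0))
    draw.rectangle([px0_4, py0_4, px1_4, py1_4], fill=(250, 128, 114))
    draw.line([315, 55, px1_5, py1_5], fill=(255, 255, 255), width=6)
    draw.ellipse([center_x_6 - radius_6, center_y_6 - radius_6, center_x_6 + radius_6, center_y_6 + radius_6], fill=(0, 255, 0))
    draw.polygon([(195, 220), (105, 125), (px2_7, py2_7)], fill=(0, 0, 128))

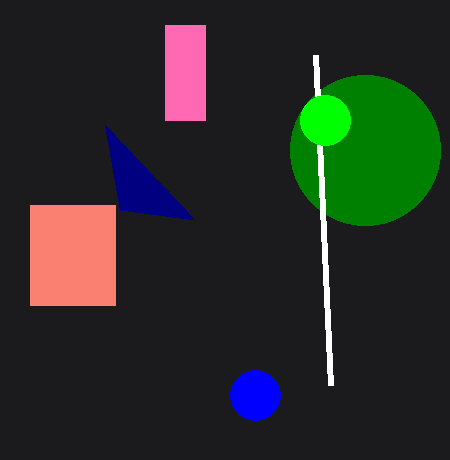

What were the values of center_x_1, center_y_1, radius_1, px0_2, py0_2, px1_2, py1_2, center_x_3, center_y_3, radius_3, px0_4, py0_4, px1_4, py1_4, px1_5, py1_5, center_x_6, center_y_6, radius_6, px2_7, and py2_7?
center_x_1 = 255
center_y_1 = 395
radius_1 = 25
px0_2 = 165
py0_2 = 25
px1_2 = 205
py1_2 = 120
center_x_3 = 365
center_y_3 = 150
radius_3 = 75
px0_4 = 30
py0_4 = 205
px1_4 = 115
py1_4 = 305
px1_5 = 330
py1_5 = 385
center_x_6 = 325
center_y_6 = 120
radius_6 = 25
px2_7 = 120
py2_7 = 210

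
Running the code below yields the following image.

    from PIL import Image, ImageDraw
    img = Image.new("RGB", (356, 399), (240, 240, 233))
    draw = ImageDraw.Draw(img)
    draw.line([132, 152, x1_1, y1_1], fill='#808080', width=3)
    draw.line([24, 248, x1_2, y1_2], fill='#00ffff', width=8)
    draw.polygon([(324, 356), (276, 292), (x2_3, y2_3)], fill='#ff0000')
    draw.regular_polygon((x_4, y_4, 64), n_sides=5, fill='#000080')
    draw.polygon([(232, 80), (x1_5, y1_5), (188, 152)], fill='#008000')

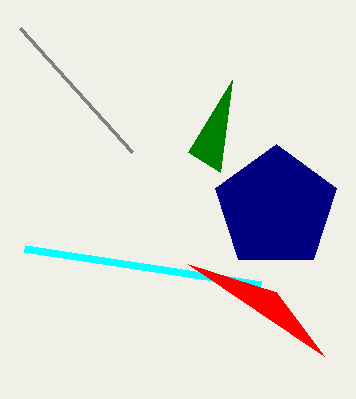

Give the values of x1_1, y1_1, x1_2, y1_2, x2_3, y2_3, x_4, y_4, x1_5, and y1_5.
x1_1 = 20
y1_1 = 28
x1_2 = 260
y1_2 = 284
x2_3 = 188
y2_3 = 264
x_4 = 276
y_4 = 208
x1_5 = 220
y1_5 = 172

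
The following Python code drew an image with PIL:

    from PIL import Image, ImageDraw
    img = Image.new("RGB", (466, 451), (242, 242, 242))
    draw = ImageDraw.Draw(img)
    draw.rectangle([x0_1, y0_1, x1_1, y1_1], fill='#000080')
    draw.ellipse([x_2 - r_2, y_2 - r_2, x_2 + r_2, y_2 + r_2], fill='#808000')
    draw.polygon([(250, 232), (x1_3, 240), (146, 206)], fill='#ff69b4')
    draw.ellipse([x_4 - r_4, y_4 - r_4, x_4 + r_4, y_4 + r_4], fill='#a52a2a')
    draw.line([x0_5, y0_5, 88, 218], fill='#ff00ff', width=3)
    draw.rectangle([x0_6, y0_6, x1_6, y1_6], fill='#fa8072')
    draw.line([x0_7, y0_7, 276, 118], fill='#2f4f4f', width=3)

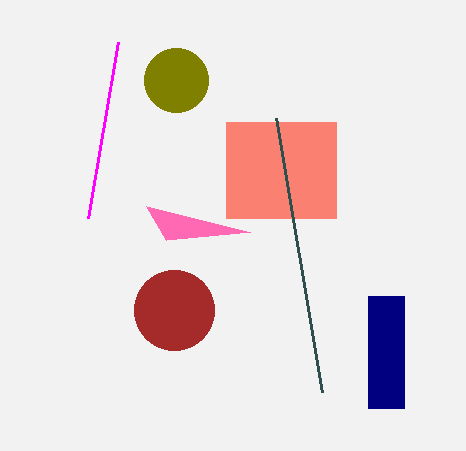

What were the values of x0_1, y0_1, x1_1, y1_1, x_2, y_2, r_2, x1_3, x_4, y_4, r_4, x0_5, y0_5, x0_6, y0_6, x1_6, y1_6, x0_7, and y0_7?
x0_1 = 368, y0_1 = 296, x1_1 = 404, y1_1 = 408, x_2 = 176, y_2 = 80, r_2 = 32, x1_3 = 166, x_4 = 174, y_4 = 310, r_4 = 40, x0_5 = 118, y0_5 = 42, x0_6 = 226, y0_6 = 122, x1_6 = 336, y1_6 = 218, x0_7 = 322, y0_7 = 392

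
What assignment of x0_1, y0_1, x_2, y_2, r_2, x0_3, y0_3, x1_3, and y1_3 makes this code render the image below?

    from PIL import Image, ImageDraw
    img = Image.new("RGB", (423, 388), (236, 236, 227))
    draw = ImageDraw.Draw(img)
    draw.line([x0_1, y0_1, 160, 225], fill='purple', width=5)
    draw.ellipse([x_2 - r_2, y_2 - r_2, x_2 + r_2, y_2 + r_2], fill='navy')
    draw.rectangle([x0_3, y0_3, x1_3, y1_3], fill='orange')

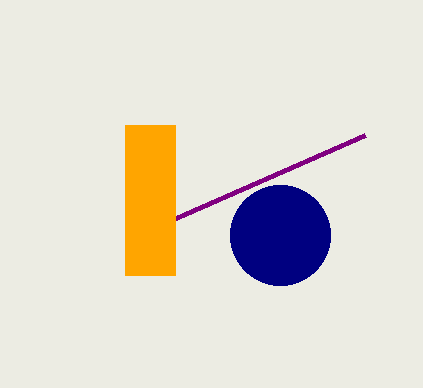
x0_1 = 365
y0_1 = 135
x_2 = 280
y_2 = 235
r_2 = 50
x0_3 = 125
y0_3 = 125
x1_3 = 175
y1_3 = 275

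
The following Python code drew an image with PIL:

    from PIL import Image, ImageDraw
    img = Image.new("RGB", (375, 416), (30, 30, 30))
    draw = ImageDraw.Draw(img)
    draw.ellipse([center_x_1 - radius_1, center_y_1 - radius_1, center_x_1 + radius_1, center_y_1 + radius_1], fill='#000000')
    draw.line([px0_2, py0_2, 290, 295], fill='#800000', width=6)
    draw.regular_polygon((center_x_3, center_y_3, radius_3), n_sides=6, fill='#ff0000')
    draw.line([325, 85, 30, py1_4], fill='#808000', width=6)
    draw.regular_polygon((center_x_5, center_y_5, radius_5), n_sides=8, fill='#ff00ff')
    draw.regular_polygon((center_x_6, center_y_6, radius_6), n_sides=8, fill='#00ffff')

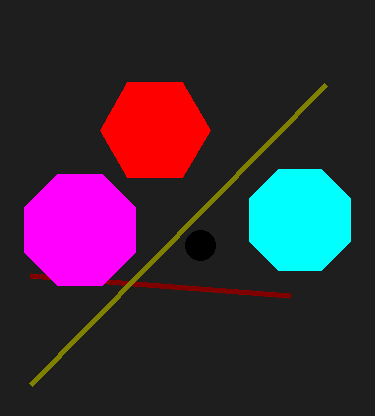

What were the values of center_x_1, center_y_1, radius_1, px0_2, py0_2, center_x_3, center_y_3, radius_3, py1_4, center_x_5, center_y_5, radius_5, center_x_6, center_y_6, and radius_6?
center_x_1 = 200, center_y_1 = 245, radius_1 = 15, px0_2 = 30, py0_2 = 275, center_x_3 = 155, center_y_3 = 130, radius_3 = 55, py1_4 = 385, center_x_5 = 80, center_y_5 = 230, radius_5 = 60, center_x_6 = 300, center_y_6 = 220, radius_6 = 55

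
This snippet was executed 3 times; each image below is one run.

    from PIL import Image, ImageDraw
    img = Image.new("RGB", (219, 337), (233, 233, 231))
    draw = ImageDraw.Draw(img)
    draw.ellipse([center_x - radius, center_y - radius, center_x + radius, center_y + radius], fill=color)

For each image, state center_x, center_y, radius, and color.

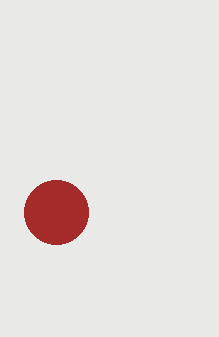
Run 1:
center_x = 56, center_y = 212, radius = 32, color = 'brown'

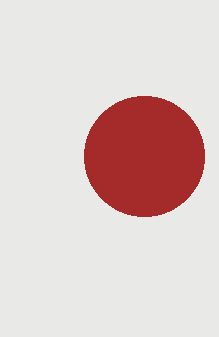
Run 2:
center_x = 144, center_y = 156, radius = 60, color = 'brown'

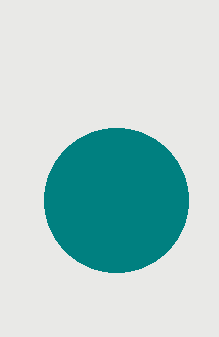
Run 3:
center_x = 116; center_y = 200; radius = 72; color = 'teal'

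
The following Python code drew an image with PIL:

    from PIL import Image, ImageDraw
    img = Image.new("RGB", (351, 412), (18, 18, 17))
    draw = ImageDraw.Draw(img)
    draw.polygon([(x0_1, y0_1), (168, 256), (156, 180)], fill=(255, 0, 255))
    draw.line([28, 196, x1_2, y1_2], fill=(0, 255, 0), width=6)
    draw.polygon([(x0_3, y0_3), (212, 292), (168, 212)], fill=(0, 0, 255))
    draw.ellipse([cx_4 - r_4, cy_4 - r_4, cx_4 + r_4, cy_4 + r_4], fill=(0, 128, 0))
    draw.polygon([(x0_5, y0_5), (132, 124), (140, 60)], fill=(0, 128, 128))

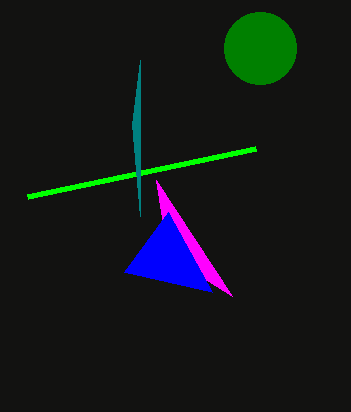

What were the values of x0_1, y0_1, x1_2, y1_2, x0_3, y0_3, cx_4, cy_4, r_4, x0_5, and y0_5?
x0_1 = 232
y0_1 = 296
x1_2 = 256
y1_2 = 148
x0_3 = 124
y0_3 = 272
cx_4 = 260
cy_4 = 48
r_4 = 36
x0_5 = 140
y0_5 = 216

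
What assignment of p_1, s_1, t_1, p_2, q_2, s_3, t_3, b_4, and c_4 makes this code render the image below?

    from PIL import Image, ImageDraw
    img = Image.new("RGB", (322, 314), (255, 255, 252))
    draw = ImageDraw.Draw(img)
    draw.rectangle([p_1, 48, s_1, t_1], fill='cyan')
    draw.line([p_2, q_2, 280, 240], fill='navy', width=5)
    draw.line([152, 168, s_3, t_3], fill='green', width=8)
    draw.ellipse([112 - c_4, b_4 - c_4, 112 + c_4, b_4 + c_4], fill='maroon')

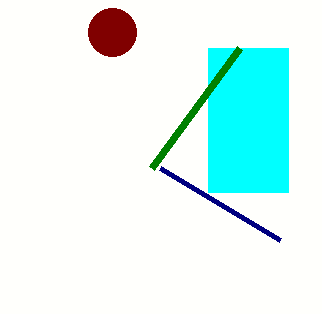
p_1 = 208, s_1 = 288, t_1 = 192, p_2 = 160, q_2 = 168, s_3 = 240, t_3 = 48, b_4 = 32, c_4 = 24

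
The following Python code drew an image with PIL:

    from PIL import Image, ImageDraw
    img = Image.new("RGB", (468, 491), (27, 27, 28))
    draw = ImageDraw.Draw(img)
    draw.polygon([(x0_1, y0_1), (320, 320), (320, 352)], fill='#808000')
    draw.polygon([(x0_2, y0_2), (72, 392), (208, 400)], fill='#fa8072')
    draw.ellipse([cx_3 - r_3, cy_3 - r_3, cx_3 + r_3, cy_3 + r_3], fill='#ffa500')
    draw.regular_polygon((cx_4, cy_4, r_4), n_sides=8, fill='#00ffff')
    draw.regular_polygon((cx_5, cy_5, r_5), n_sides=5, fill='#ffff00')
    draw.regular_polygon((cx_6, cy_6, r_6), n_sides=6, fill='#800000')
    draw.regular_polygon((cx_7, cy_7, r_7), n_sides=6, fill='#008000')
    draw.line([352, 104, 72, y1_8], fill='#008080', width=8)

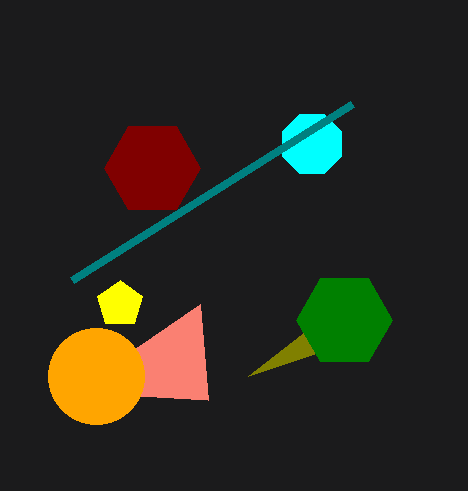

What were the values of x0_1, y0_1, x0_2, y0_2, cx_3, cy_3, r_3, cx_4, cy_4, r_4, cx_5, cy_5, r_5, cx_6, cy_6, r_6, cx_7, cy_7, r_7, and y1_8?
x0_1 = 248, y0_1 = 376, x0_2 = 200, y0_2 = 304, cx_3 = 96, cy_3 = 376, r_3 = 48, cx_4 = 312, cy_4 = 144, r_4 = 32, cx_5 = 120, cy_5 = 304, r_5 = 24, cx_6 = 152, cy_6 = 168, r_6 = 48, cx_7 = 344, cy_7 = 320, r_7 = 48, y1_8 = 280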